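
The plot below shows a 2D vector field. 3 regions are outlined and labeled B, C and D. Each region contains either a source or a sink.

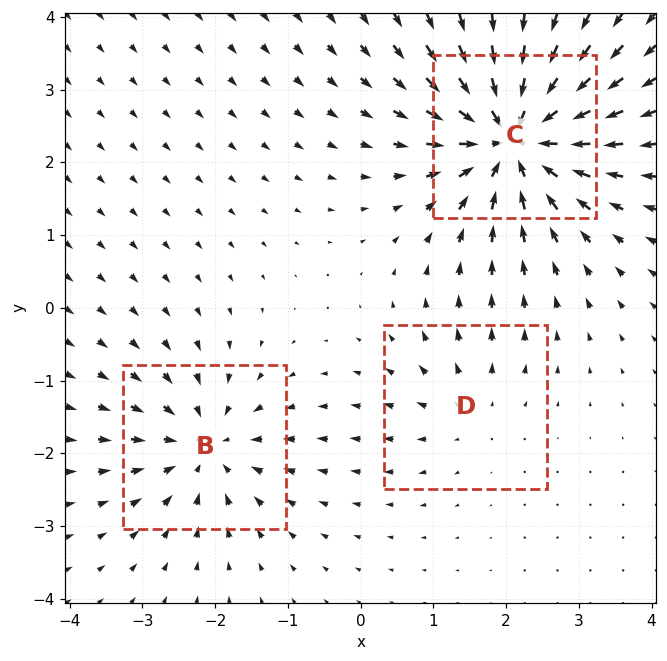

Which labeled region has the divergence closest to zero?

D

Divergence at each region's feature centre — B: about -4, C: about -7, D: about +2. Region D is closest to zero.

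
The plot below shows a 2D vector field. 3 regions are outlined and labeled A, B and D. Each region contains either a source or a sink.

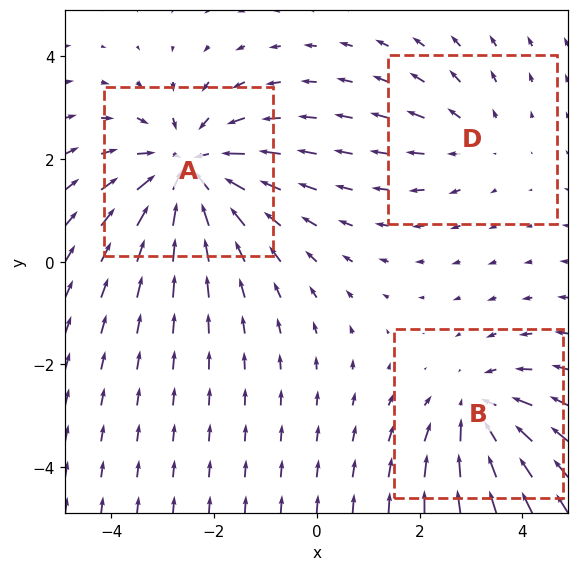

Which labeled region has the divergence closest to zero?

Divergence at each region's feature centre — A: about -4, B: about -3, D: about +2. Region D is closest to zero.

D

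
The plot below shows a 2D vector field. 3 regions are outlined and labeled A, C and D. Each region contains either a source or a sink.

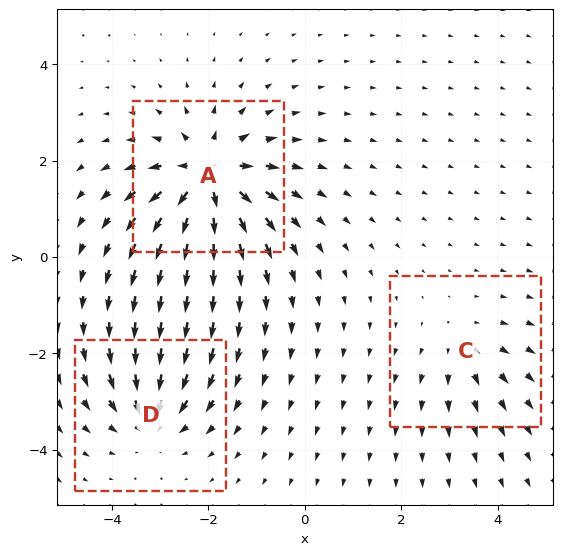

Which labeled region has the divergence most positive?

A

Divergence at each region's feature centre — A: about +6, C: about +2, D: about -4. Region A is most positive.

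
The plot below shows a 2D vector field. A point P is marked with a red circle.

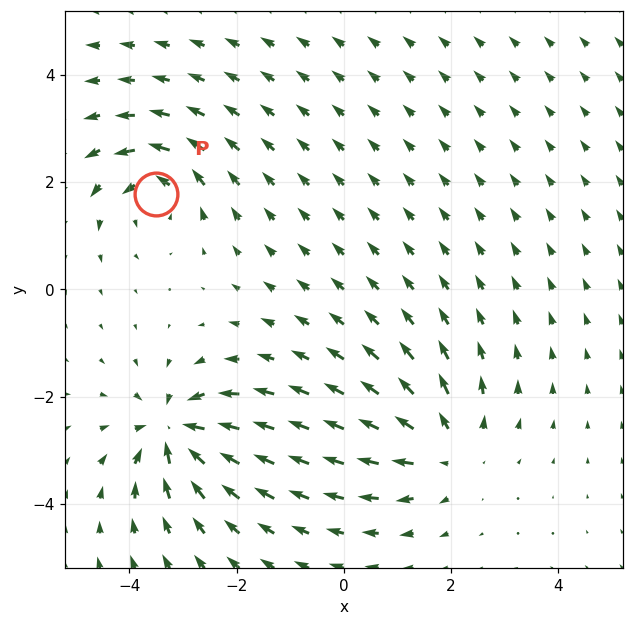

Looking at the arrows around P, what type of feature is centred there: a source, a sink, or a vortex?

vortex

At P (-3.5, 1.8) the arrows circulate counterclockwise. Divergence ≈0, curl about +5 — near-zero divergence with nonzero curl is a vortex.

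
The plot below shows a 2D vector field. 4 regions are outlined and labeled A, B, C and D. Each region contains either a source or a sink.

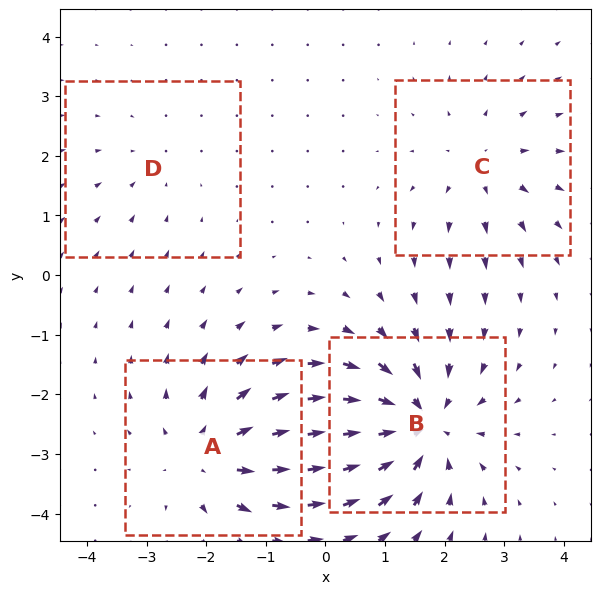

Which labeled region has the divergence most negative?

B

Divergence at each region's feature centre — A: about +5, B: about -7, C: about +3, D: about -2. Region B is most negative.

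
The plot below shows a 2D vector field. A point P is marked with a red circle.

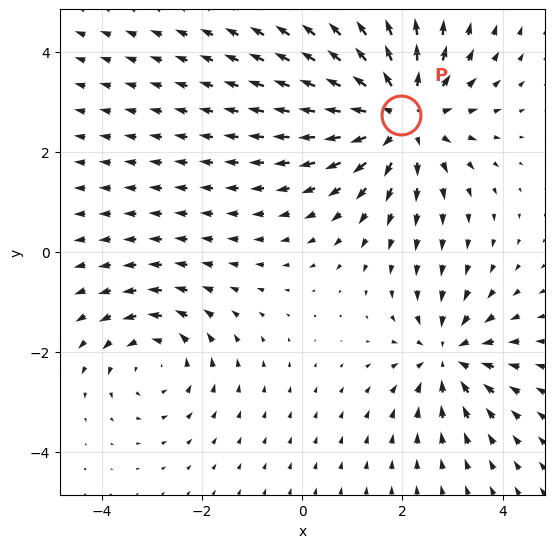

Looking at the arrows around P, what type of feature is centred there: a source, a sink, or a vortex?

source

At P (2.0, 2.7) the arrows spread outward. Divergence about +4, curl ≈0 — positive divergence with near-zero curl is a source.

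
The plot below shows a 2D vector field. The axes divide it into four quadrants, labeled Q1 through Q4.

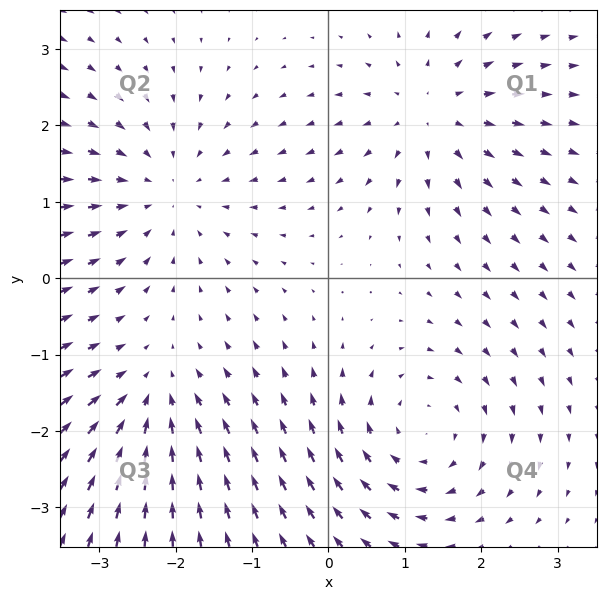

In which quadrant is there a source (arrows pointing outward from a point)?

Q1

The source sits at approximately (1.4, 2.2), which lies in quadrant Q1. The divergence there is about +4, positive as expected for a source.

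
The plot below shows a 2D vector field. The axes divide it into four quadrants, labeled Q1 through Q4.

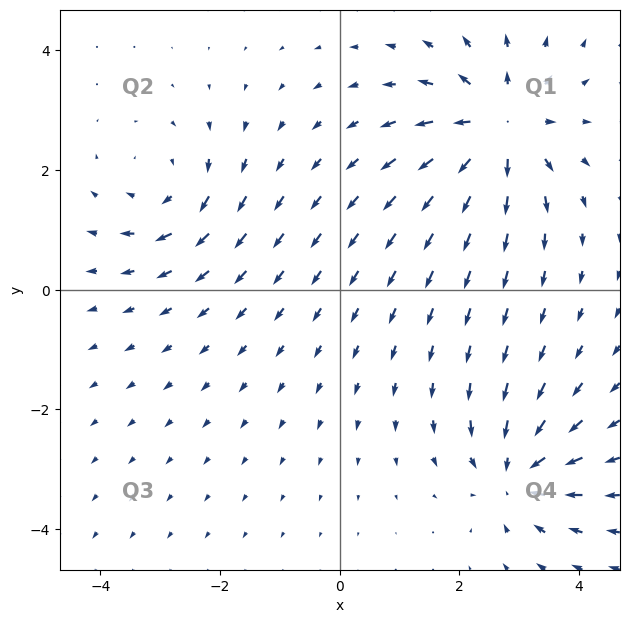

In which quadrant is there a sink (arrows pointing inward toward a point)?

The sink sits at approximately (3.0, -3.1), which lies in quadrant Q4. The divergence there is about -4, negative as expected for a sink.

Q4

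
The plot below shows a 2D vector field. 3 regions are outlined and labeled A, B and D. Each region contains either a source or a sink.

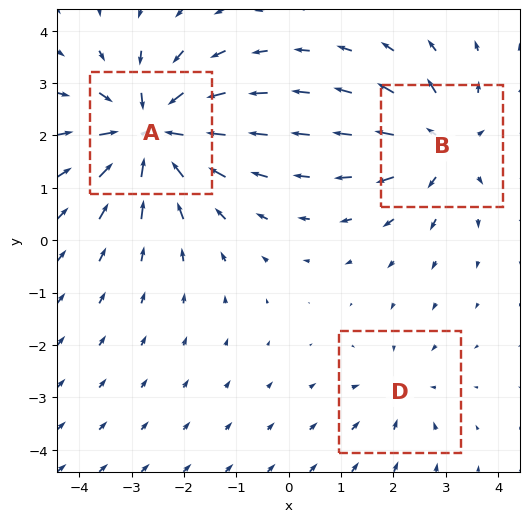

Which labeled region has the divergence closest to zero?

Divergence at each region's feature centre — A: about -6, B: about +4, D: about -2. Region D is closest to zero.

D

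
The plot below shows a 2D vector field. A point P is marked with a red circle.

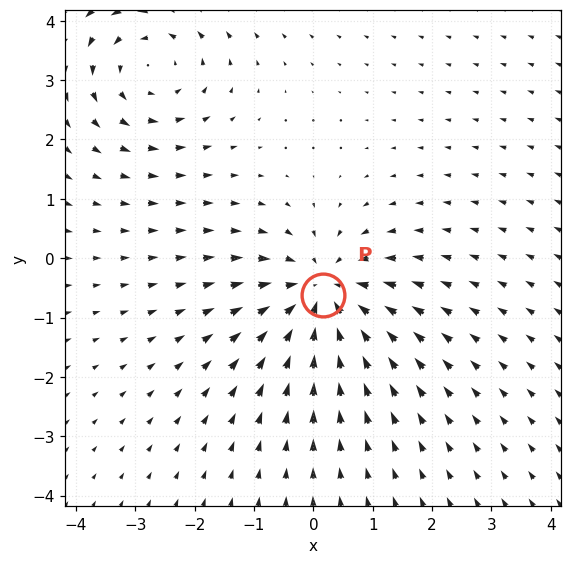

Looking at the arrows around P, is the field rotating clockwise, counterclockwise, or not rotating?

not rotating

Near P at (0.2, -0.6) the arrows show no circulation. The curl there is ≈0.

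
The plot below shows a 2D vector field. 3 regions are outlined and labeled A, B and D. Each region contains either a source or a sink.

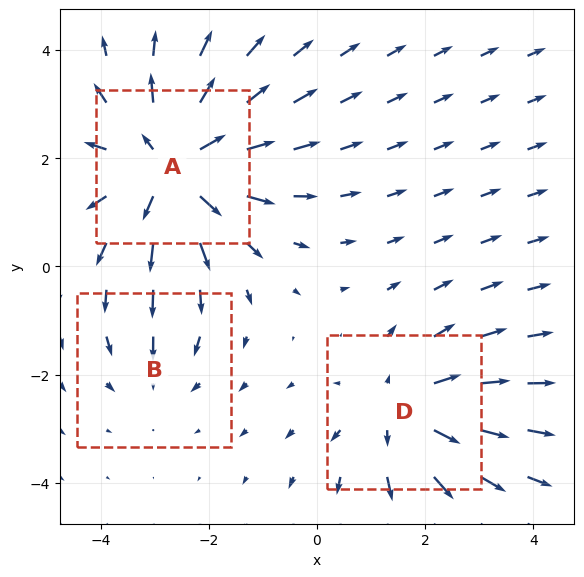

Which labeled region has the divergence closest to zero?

B

Divergence at each region's feature centre — A: about +4, B: about -2, D: about +3. Region B is closest to zero.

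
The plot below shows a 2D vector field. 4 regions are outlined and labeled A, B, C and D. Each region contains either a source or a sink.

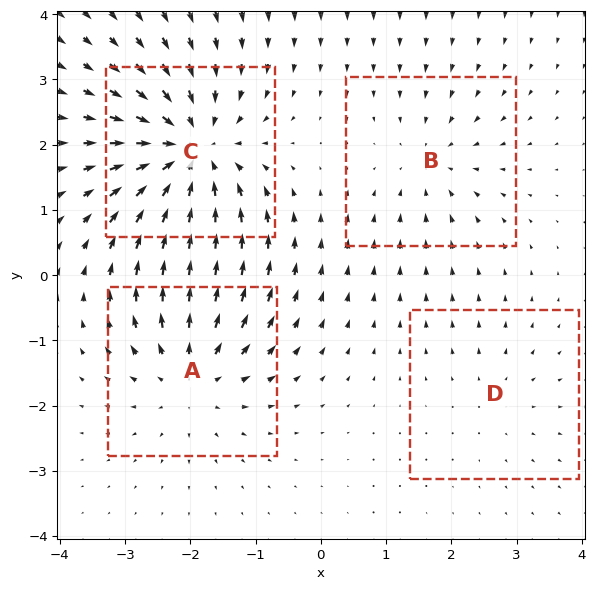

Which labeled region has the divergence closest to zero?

Divergence at each region's feature centre — A: about +5, B: about -3, C: about -7, D: about +2. Region D is closest to zero.

D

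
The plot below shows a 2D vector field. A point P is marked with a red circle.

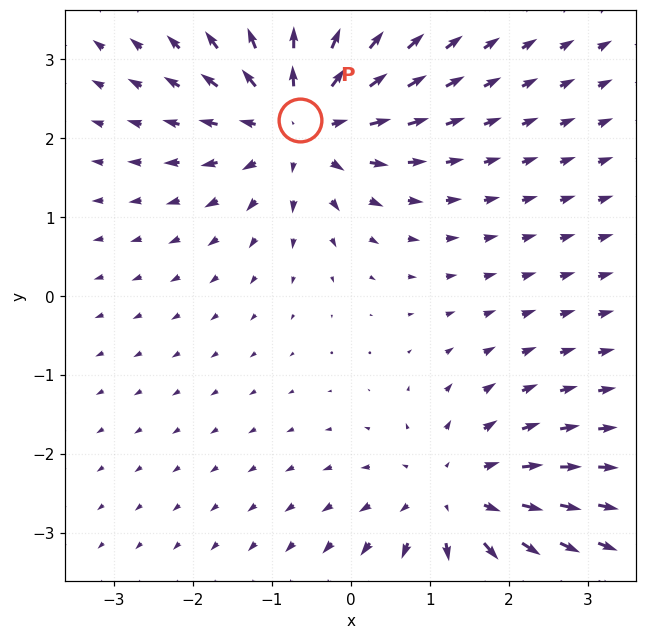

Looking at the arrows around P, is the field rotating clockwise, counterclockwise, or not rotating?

not rotating

Near P at (-0.6, 2.2) the arrows show no circulation. The curl there is ≈0.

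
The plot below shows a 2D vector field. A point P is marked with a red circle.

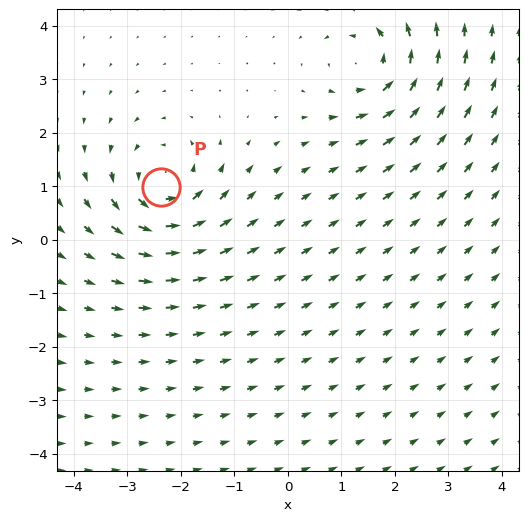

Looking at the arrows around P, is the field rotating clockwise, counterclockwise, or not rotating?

Near P at (-2.4, 1.0) the arrows circulate counterclockwise. The curl (z-component) there is about +7; positive curl means counterclockwise rotation.

counterclockwise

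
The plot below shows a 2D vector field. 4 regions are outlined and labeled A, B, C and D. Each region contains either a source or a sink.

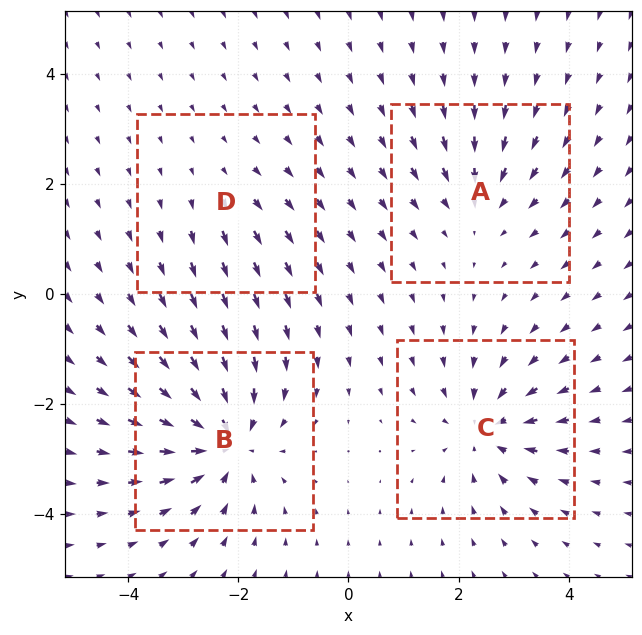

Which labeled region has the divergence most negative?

B

Divergence at each region's feature centre — A: about -4, B: about -7, C: about -5, D: about +2. Region B is most negative.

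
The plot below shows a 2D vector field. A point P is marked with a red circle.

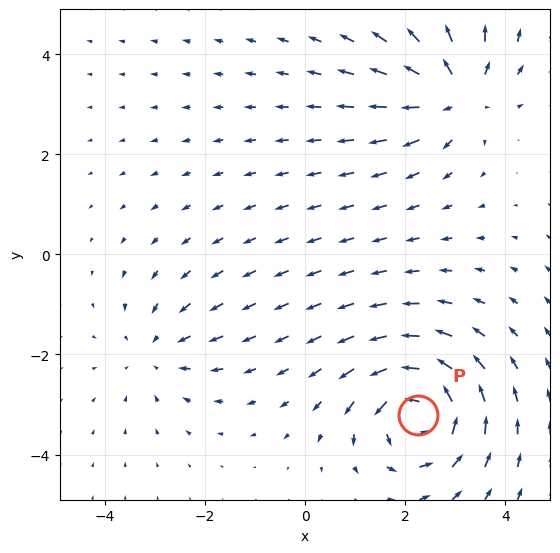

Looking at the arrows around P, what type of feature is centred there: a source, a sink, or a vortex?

At P (2.3, -3.2) the arrows circulate counterclockwise. Divergence ≈0, curl about +5 — near-zero divergence with nonzero curl is a vortex.

vortex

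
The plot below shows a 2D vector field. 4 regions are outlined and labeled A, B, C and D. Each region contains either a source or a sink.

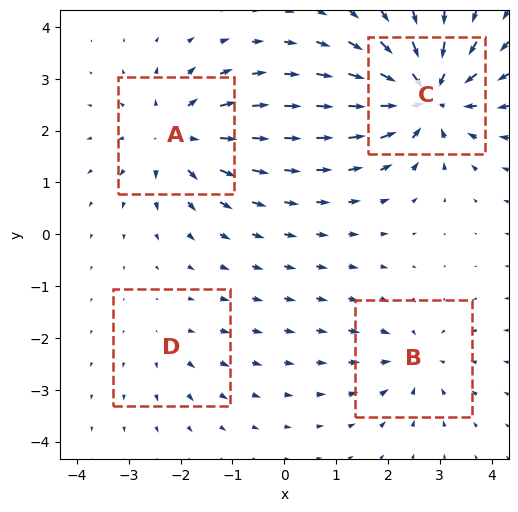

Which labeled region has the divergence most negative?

C

Divergence at each region's feature centre — A: about +5, B: about -4, C: about -8, D: about +2. Region C is most negative.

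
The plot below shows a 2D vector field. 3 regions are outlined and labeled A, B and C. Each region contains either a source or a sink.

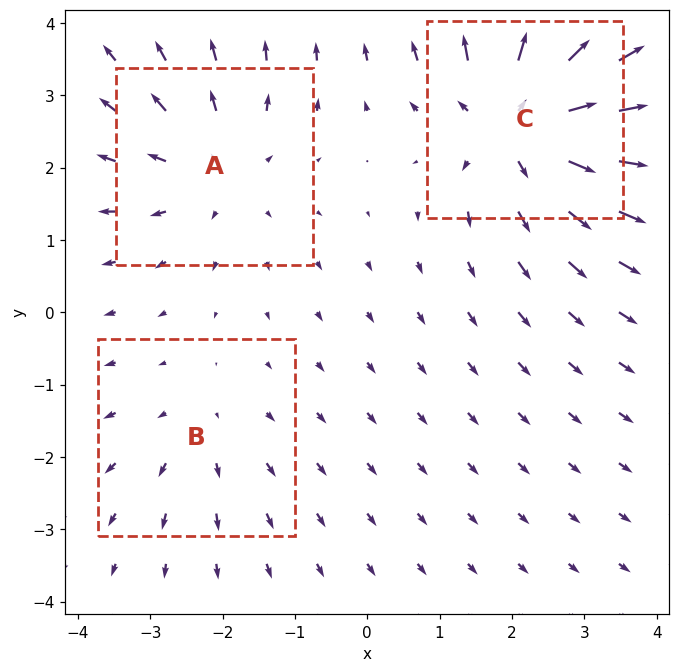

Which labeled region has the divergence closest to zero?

B

Divergence at each region's feature centre — A: about +3, B: about +2, C: about +5. Region B is closest to zero.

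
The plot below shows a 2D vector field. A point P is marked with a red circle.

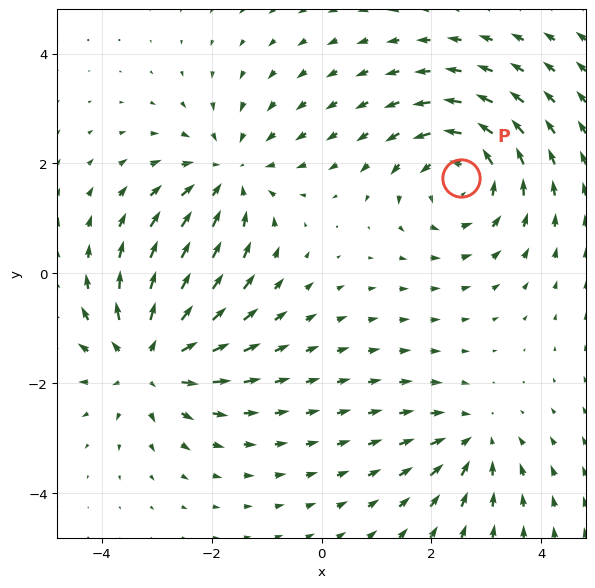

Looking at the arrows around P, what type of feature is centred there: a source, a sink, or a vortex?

vortex

At P (2.5, 1.7) the arrows circulate counterclockwise. Divergence ≈0, curl about +5 — near-zero divergence with nonzero curl is a vortex.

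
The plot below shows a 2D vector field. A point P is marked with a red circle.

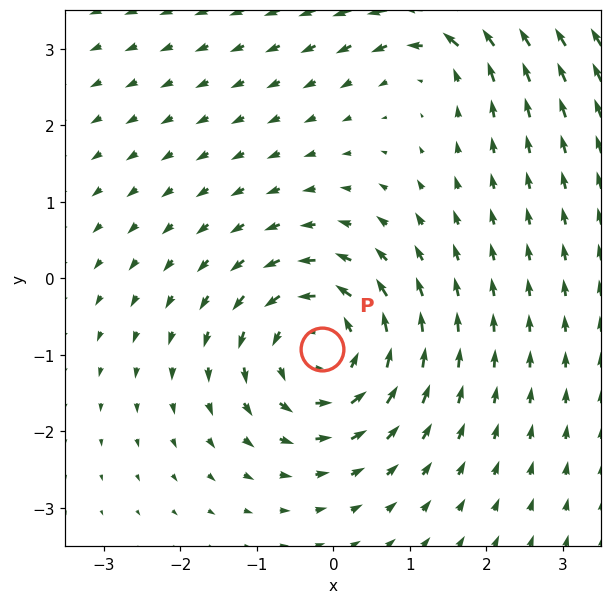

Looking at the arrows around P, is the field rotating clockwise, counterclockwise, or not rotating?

counterclockwise

Near P at (-0.1, -0.9) the arrows circulate counterclockwise. The curl (z-component) there is about +5; positive curl means counterclockwise rotation.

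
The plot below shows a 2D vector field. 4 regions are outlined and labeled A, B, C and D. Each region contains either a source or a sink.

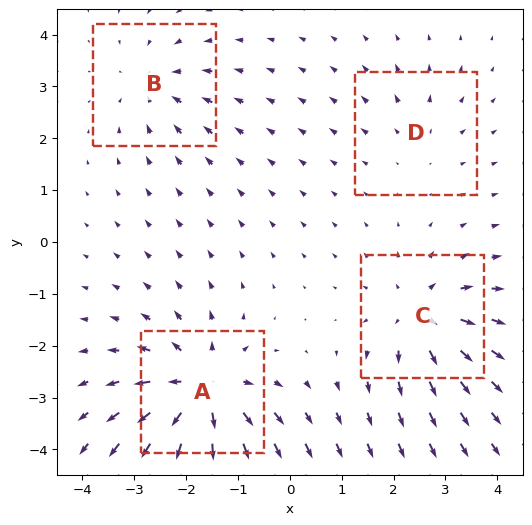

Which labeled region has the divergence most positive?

A

Divergence at each region's feature centre — A: about +7, B: about -4, C: about +5, D: about +2. Region A is most positive.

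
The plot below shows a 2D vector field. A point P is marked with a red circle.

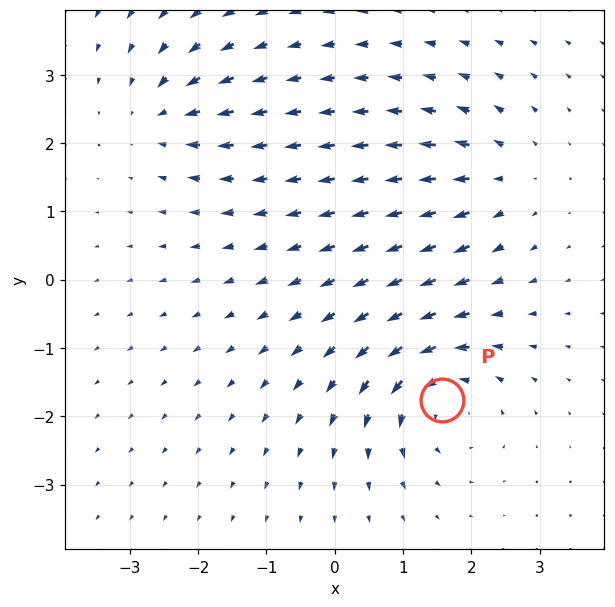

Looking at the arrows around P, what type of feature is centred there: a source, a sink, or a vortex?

At P (1.6, -1.8) the arrows circulate counterclockwise. Divergence ≈0, curl about +6 — near-zero divergence with nonzero curl is a vortex.

vortex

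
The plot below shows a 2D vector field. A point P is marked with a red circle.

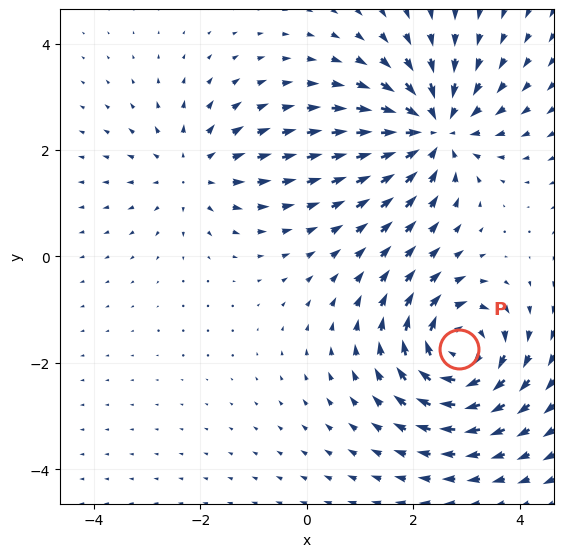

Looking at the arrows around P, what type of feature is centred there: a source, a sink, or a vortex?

At P (2.9, -1.7) the arrows circulate clockwise. Divergence ≈0, curl about -6 — near-zero divergence with nonzero curl is a vortex.

vortex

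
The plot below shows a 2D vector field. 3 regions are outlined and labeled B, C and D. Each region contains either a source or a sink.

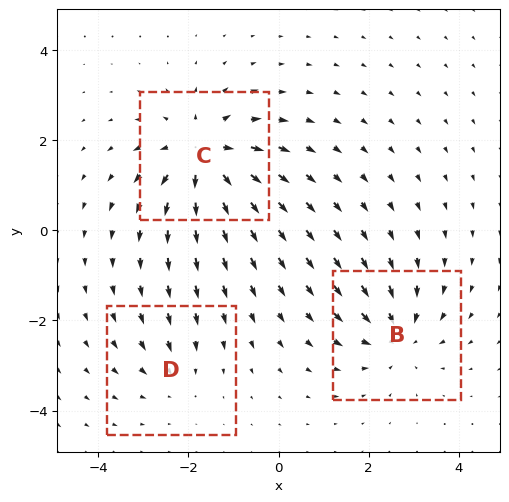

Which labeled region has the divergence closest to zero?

D

Divergence at each region's feature centre — B: about -4, C: about +5, D: about -2. Region D is closest to zero.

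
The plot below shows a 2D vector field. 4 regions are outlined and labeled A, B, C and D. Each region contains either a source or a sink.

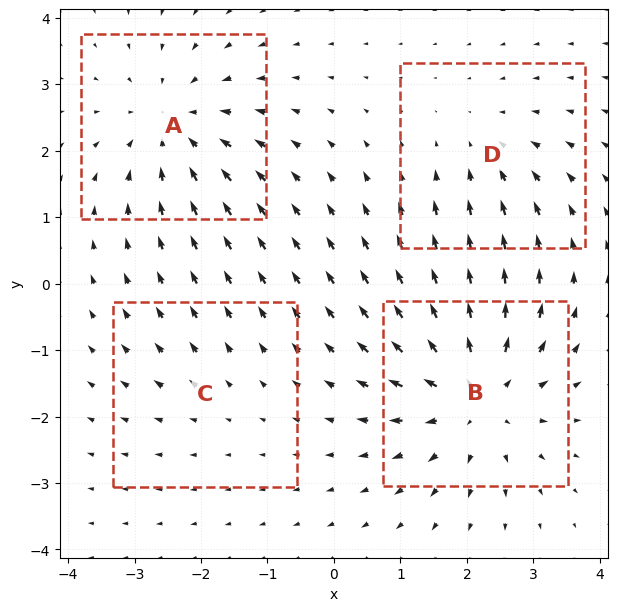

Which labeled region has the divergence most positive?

B

Divergence at each region's feature centre — A: about -4, B: about +6, C: about +2, D: about -3. Region B is most positive.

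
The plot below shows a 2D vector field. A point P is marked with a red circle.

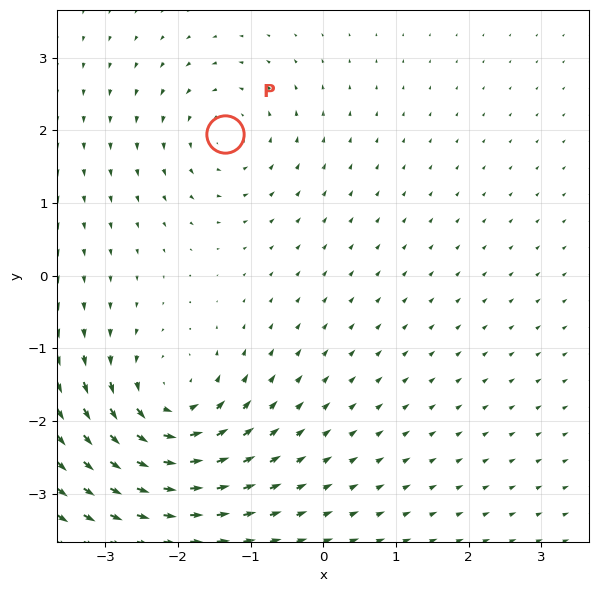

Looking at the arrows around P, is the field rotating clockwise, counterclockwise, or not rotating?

counterclockwise

Near P at (-1.4, 1.9) the arrows circulate counterclockwise. The curl (z-component) there is about +3; positive curl means counterclockwise rotation.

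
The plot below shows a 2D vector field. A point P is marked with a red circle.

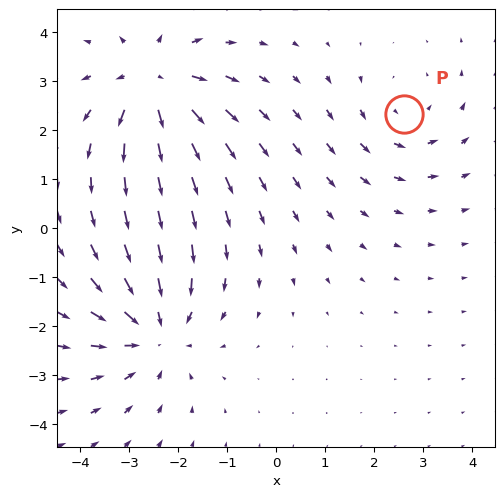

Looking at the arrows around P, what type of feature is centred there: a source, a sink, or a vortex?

At P (2.6, 2.3) the arrows circulate counterclockwise. Divergence ≈0, curl about +2 — near-zero divergence with nonzero curl is a vortex.

vortex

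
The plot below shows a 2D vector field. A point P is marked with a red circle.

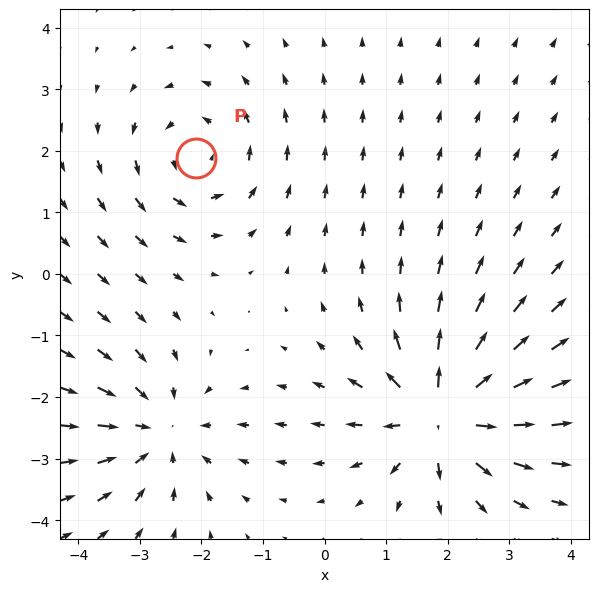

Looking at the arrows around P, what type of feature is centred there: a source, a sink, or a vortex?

vortex

At P (-2.1, 1.9) the arrows circulate counterclockwise. Divergence ≈0, curl about +3 — near-zero divergence with nonzero curl is a vortex.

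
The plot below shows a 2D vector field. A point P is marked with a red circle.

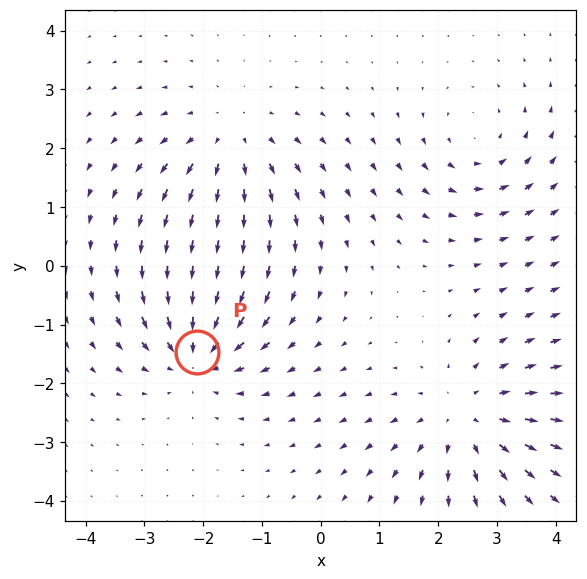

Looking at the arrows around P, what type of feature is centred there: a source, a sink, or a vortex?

At P (-2.1, -1.5) the arrows converge inward. Divergence about -5, curl ≈0 — negative divergence with near-zero curl is a sink.

sink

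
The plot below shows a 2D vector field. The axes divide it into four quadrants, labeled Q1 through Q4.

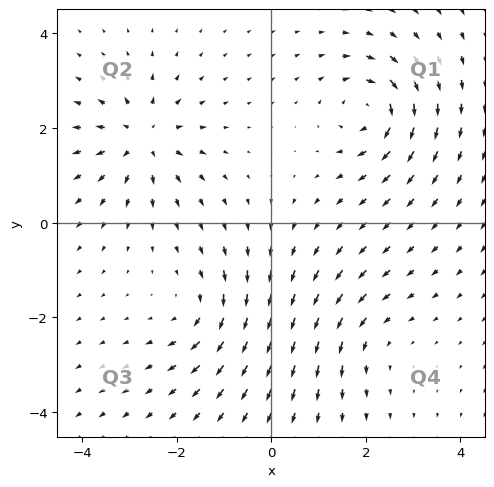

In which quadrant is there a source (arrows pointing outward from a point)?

The source sits at approximately (-2.7, 1.8), which lies in quadrant Q2. The divergence there is about +6, positive as expected for a source.

Q2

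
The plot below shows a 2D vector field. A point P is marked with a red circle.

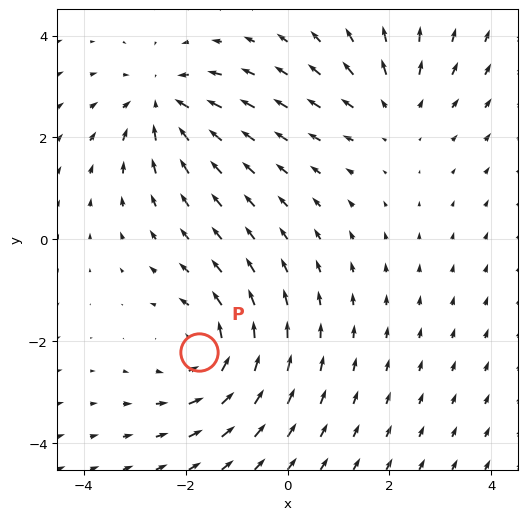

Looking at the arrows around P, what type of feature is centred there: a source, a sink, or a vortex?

At P (-1.7, -2.2) the arrows circulate counterclockwise. Divergence ≈0, curl about +4 — near-zero divergence with nonzero curl is a vortex.

vortex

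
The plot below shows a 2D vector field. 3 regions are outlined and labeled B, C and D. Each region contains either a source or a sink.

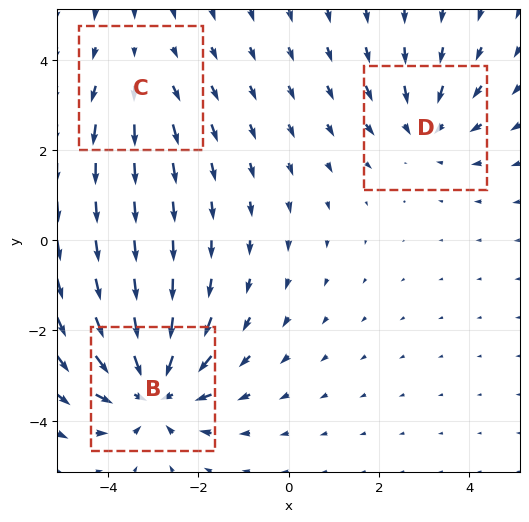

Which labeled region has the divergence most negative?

Divergence at each region's feature centre — B: about -5, C: about +2, D: about -3. Region B is most negative.

B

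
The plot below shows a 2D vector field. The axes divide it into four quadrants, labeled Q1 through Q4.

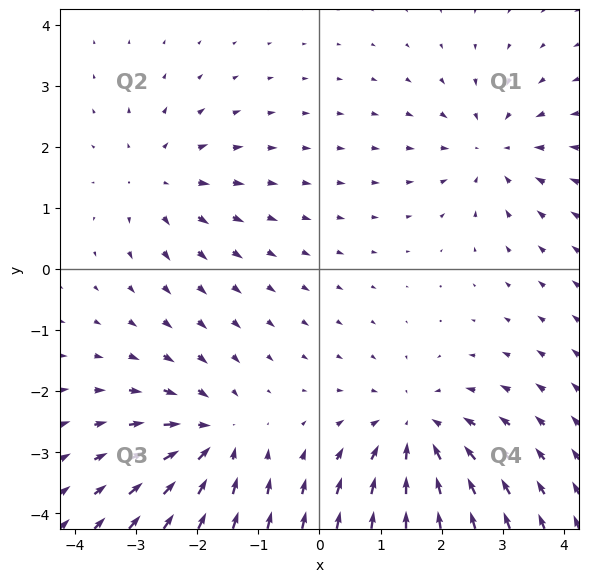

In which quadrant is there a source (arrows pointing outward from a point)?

Q2

The source sits at approximately (-2.6, 1.5), which lies in quadrant Q2. The divergence there is about +3, positive as expected for a source.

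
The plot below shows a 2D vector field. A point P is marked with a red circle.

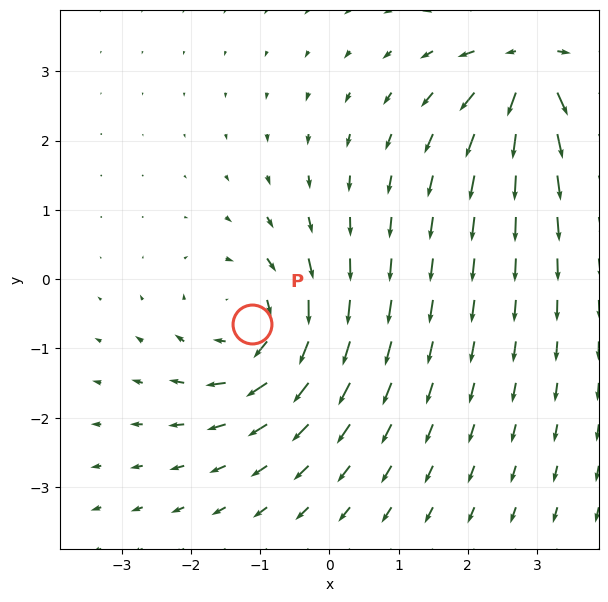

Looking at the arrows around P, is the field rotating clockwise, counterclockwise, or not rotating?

Near P at (-1.1, -0.6) the arrows circulate clockwise. The curl (z-component) there is about -5; negative curl means clockwise rotation.

clockwise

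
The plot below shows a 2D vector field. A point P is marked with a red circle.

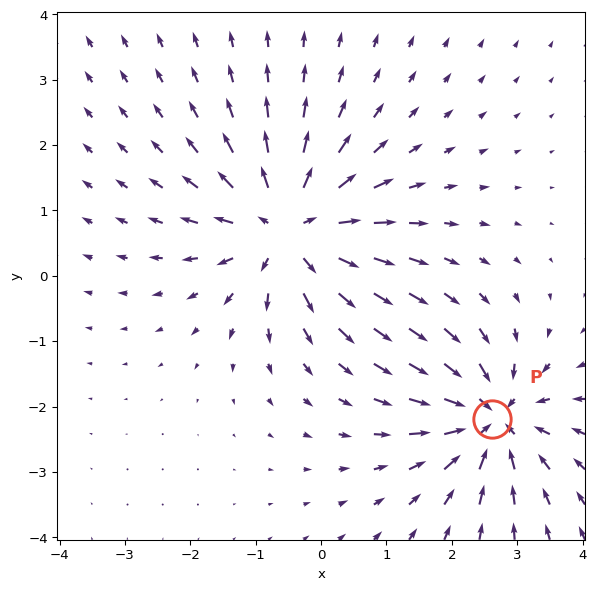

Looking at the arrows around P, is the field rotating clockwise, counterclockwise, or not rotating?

Near P at (2.6, -2.2) the arrows show no circulation. The curl there is ≈0.

not rotating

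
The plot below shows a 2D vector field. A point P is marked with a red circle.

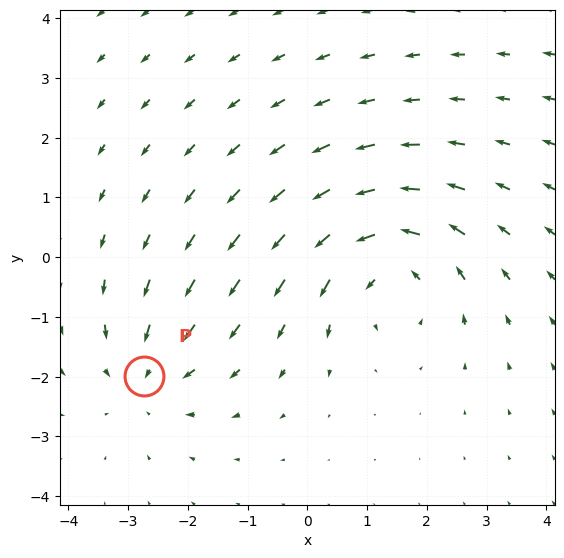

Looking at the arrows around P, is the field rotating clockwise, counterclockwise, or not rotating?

not rotating

Near P at (-2.7, -2.0) the arrows show no circulation. The curl there is ≈0.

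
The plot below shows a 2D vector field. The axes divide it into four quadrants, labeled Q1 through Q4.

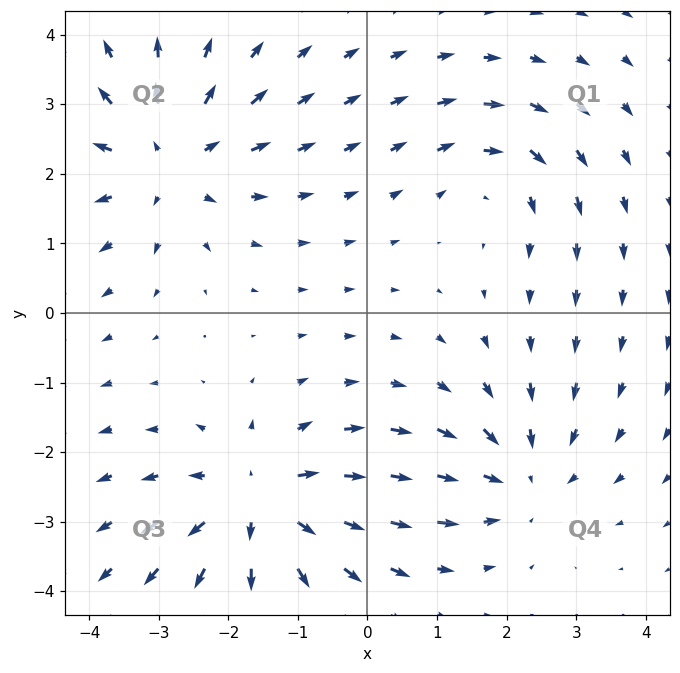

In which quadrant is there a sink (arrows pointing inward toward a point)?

The sink sits at approximately (2.2, -2.4), which lies in quadrant Q4. The divergence there is about -3, negative as expected for a sink.

Q4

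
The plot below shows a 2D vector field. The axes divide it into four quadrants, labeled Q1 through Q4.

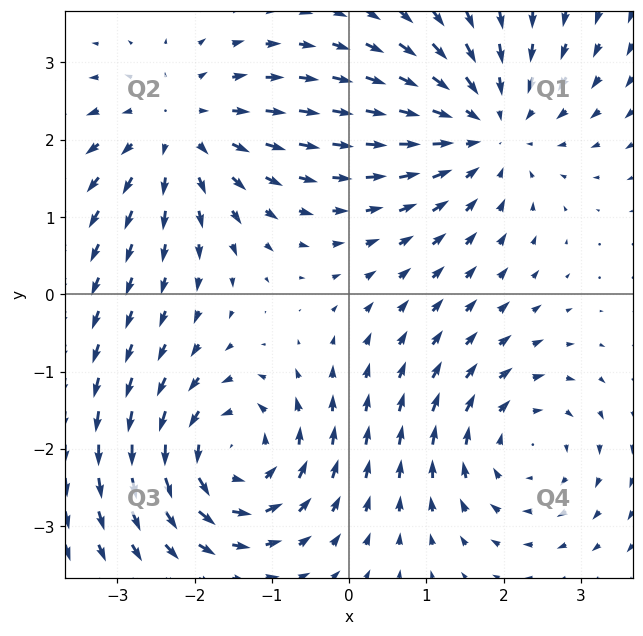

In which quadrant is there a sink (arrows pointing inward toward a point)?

The sink sits at approximately (1.8, 2.2), which lies in quadrant Q1. The divergence there is about -4, negative as expected for a sink.

Q1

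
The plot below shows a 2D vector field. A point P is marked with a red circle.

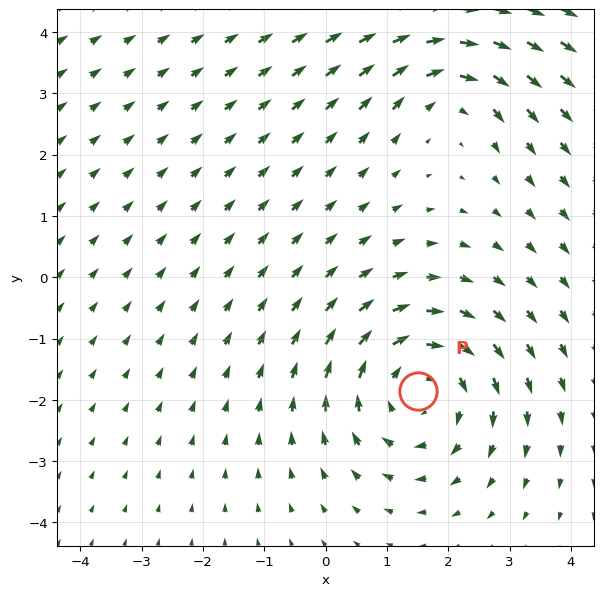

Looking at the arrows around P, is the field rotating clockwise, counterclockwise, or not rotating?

clockwise

Near P at (1.5, -1.9) the arrows circulate clockwise. The curl (z-component) there is about -4; negative curl means clockwise rotation.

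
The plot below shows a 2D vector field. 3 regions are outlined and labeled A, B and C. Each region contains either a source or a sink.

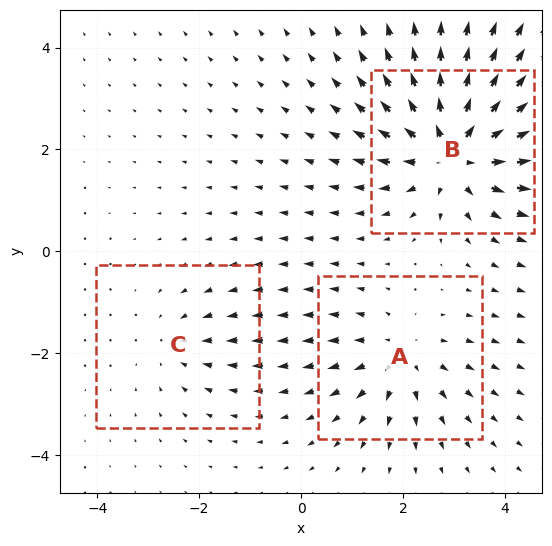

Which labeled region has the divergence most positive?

Divergence at each region's feature centre — A: about +3, B: about +5, C: about -2. Region B is most positive.

B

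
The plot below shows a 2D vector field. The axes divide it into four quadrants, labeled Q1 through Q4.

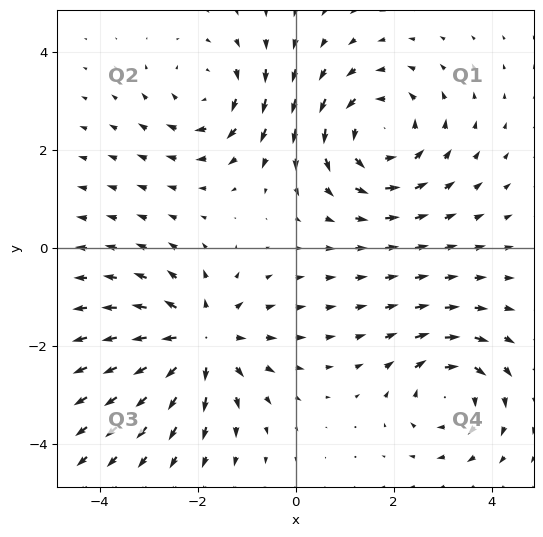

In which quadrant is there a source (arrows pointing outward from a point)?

Q3

The source sits at approximately (-1.9, -1.9), which lies in quadrant Q3. The divergence there is about +4, positive as expected for a source.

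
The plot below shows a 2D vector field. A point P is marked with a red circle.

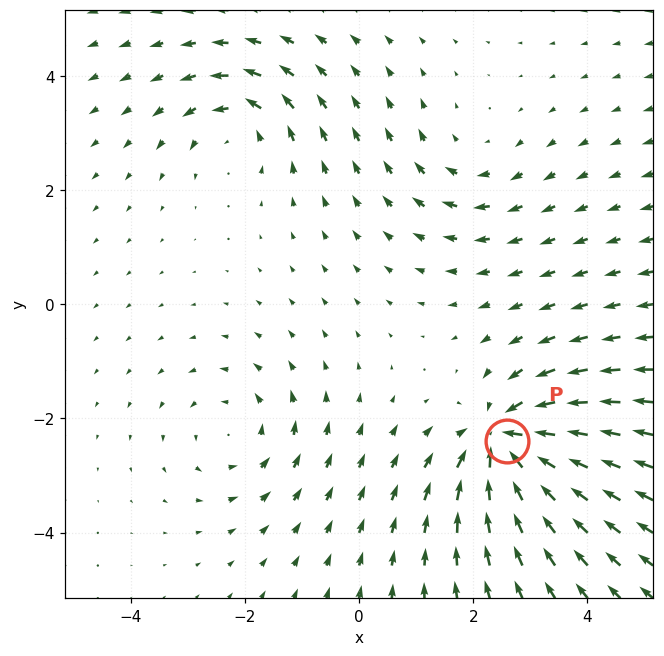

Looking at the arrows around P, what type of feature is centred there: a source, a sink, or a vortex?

sink

At P (2.6, -2.4) the arrows converge inward. Divergence about -6, curl ≈0 — negative divergence with near-zero curl is a sink.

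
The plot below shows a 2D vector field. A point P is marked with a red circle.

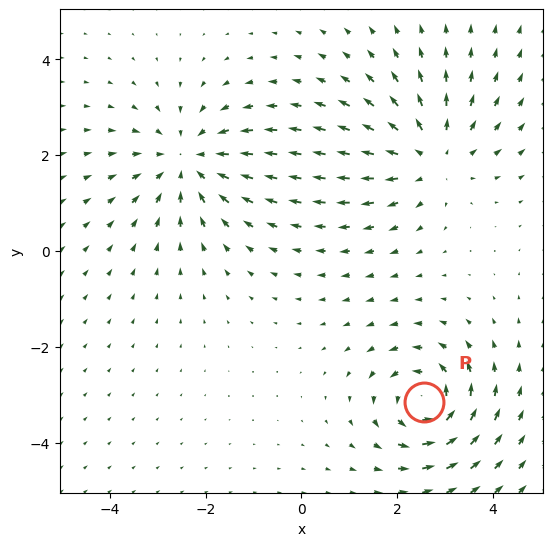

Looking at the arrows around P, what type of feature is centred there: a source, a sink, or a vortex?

At P (2.6, -3.1) the arrows circulate counterclockwise. Divergence ≈0, curl about +6 — near-zero divergence with nonzero curl is a vortex.

vortex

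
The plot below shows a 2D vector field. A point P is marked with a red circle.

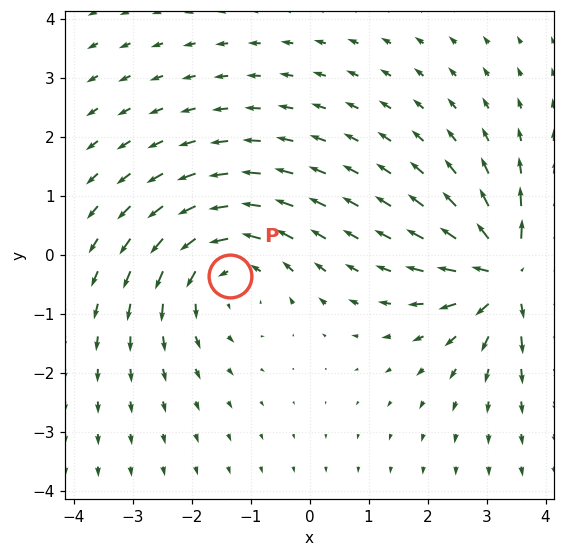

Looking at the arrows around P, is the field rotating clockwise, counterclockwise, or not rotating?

Near P at (-1.3, -0.4) the arrows circulate counterclockwise. The curl (z-component) there is about +3; positive curl means counterclockwise rotation.

counterclockwise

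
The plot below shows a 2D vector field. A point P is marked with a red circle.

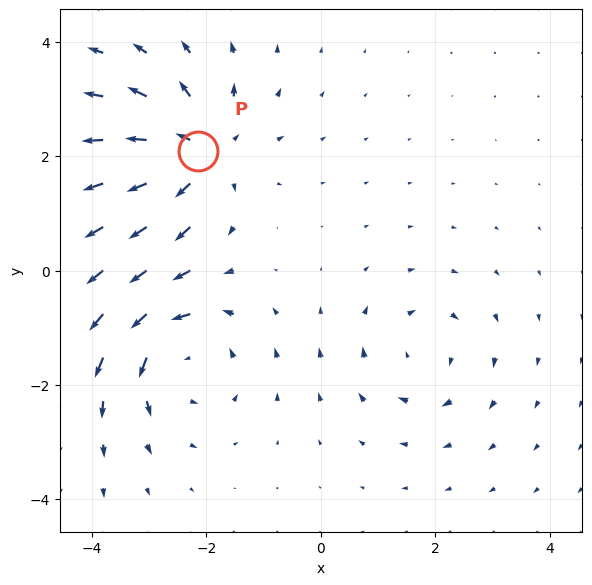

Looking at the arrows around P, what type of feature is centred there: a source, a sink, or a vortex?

source

At P (-2.1, 2.1) the arrows spread outward. Divergence about +6, curl ≈0 — positive divergence with near-zero curl is a source.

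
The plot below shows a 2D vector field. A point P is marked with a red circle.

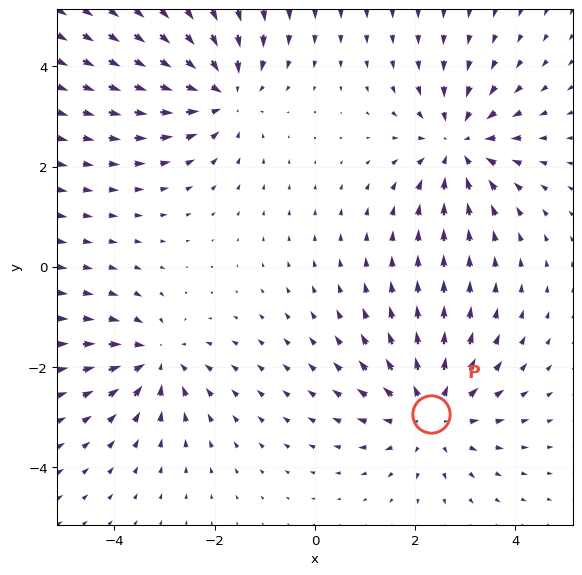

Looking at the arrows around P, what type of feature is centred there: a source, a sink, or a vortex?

At P (2.3, -2.9) the arrows spread outward. Divergence about +4, curl ≈0 — positive divergence with near-zero curl is a source.

source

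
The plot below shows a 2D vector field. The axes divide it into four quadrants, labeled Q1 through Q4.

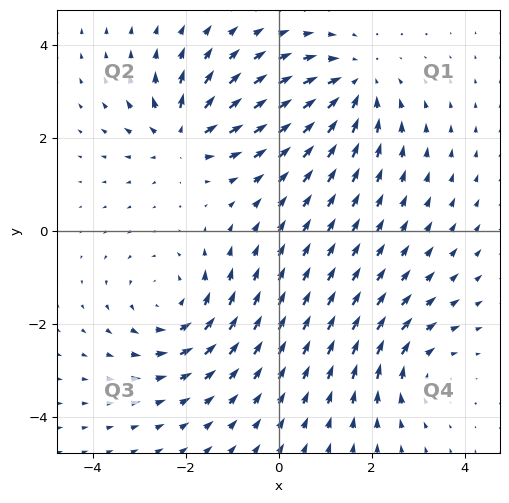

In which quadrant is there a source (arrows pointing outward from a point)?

Q2

The source sits at approximately (-2.1, 2.1), which lies in quadrant Q2. The divergence there is about +5, positive as expected for a source.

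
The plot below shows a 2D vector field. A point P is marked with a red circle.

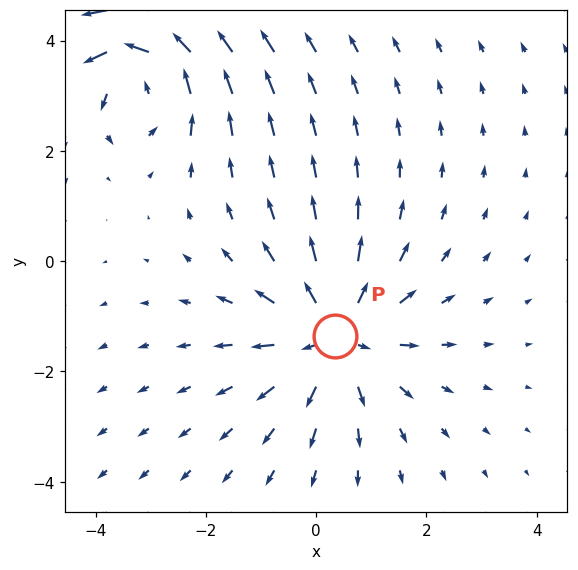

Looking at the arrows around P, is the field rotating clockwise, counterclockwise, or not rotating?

Near P at (0.3, -1.3) the arrows show no circulation. The curl there is ≈0.

not rotating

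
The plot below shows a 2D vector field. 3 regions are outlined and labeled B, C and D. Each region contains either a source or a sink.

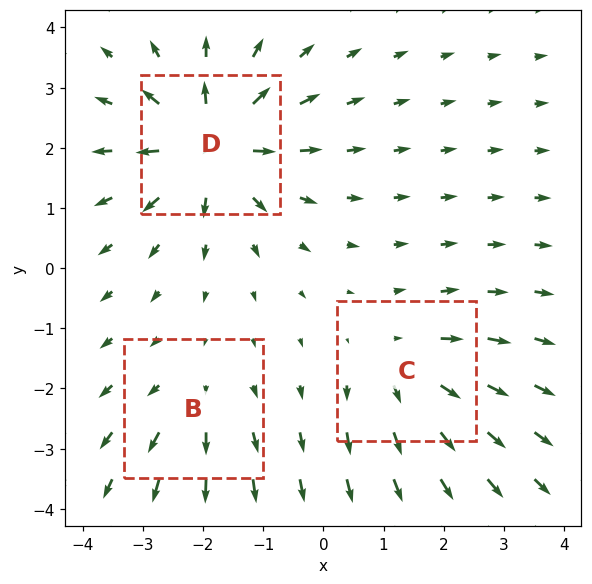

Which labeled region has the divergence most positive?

Divergence at each region's feature centre — B: about +2, C: about +3, D: about +6. Region D is most positive.

D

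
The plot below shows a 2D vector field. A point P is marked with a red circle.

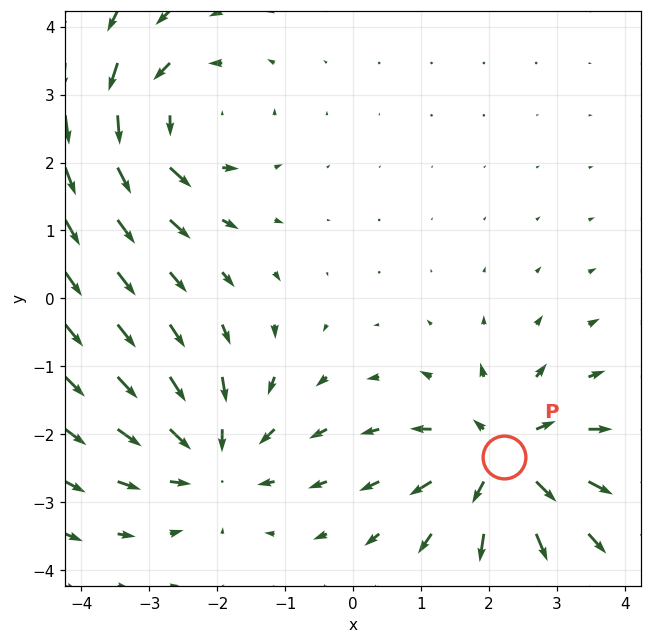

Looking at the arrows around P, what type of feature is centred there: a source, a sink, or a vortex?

source

At P (2.2, -2.3) the arrows spread outward. Divergence about +5, curl ≈0 — positive divergence with near-zero curl is a source.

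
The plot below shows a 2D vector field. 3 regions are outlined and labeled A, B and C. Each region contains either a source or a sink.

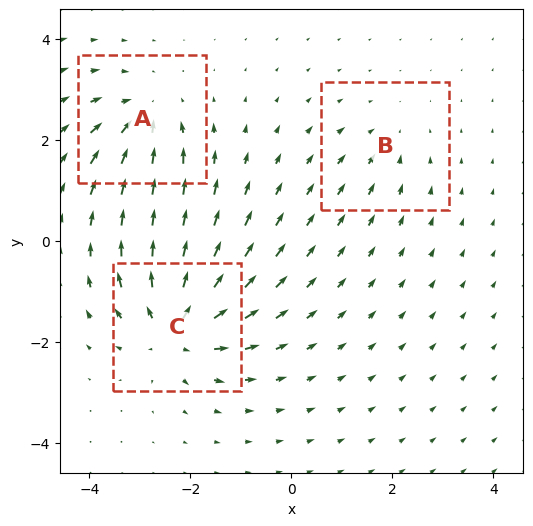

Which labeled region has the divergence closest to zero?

B

Divergence at each region's feature centre — A: about -4, B: about -2, C: about +6. Region B is closest to zero.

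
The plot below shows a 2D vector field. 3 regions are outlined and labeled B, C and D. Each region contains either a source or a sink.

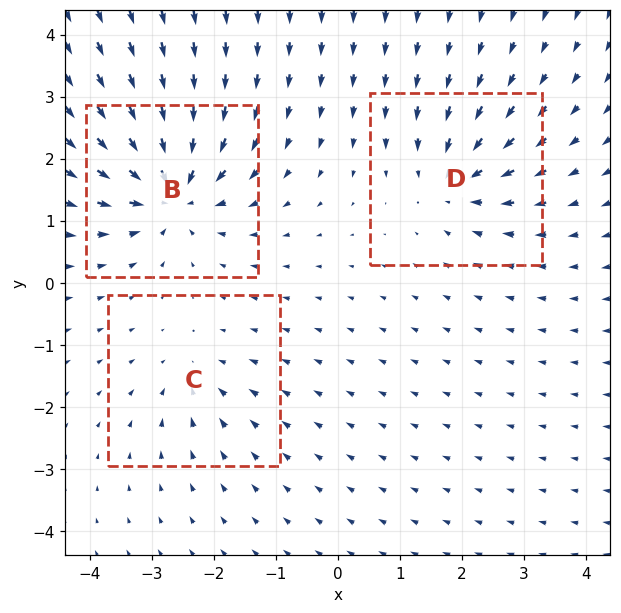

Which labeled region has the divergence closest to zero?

Divergence at each region's feature centre — B: about -6, C: about -3, D: about -4. Region C is closest to zero.

C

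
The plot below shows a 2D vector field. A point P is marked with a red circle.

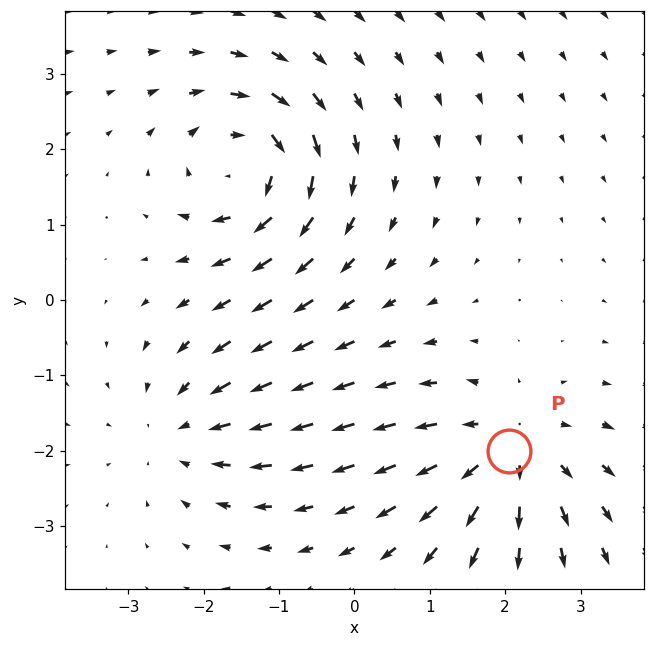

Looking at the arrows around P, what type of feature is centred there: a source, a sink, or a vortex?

At P (2.1, -2.0) the arrows spread outward. Divergence about +5, curl ≈0 — positive divergence with near-zero curl is a source.

source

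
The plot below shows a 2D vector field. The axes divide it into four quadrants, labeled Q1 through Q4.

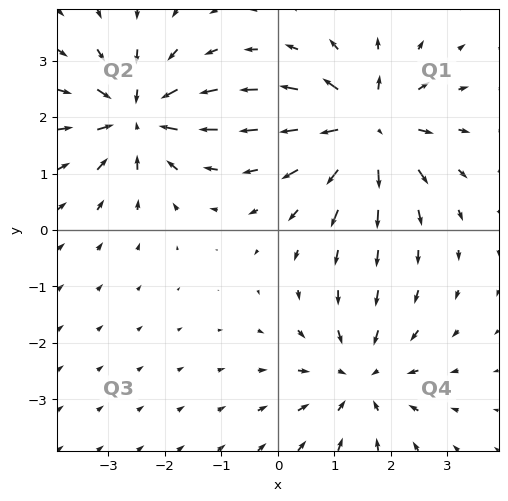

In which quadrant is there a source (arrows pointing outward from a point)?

Q1

The source sits at approximately (1.6, 1.8), which lies in quadrant Q1. The divergence there is about +6, positive as expected for a source.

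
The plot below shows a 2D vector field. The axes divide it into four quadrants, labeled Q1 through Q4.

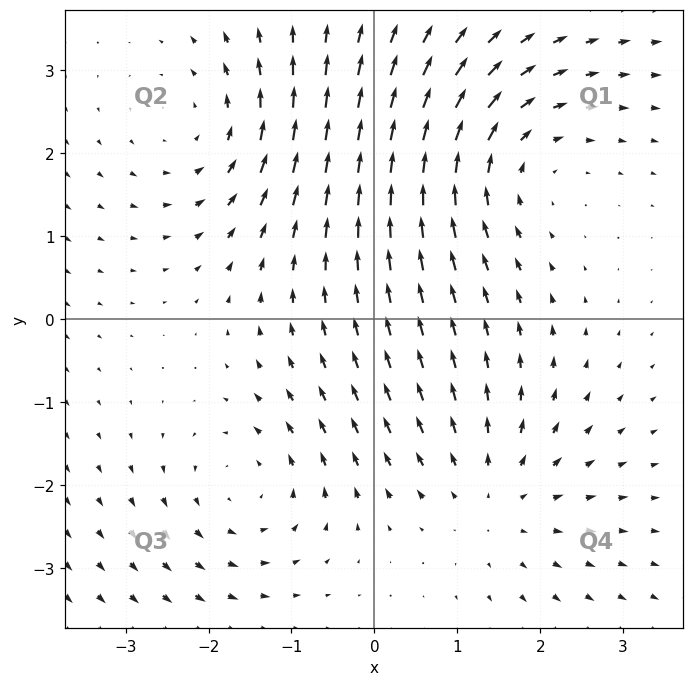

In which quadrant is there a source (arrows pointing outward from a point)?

The source sits at approximately (1.5, -2.1), which lies in quadrant Q4. The divergence there is about +3, positive as expected for a source.

Q4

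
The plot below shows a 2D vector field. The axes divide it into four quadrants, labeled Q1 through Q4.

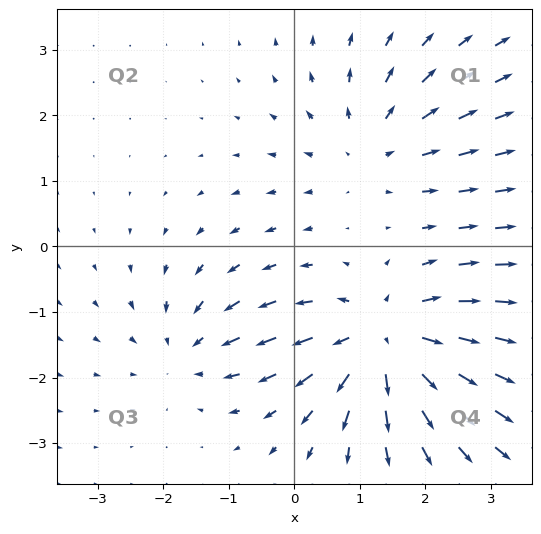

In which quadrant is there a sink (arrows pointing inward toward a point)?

The sink sits at approximately (-1.6, -1.6), which lies in quadrant Q3. The divergence there is about -3, negative as expected for a sink.

Q3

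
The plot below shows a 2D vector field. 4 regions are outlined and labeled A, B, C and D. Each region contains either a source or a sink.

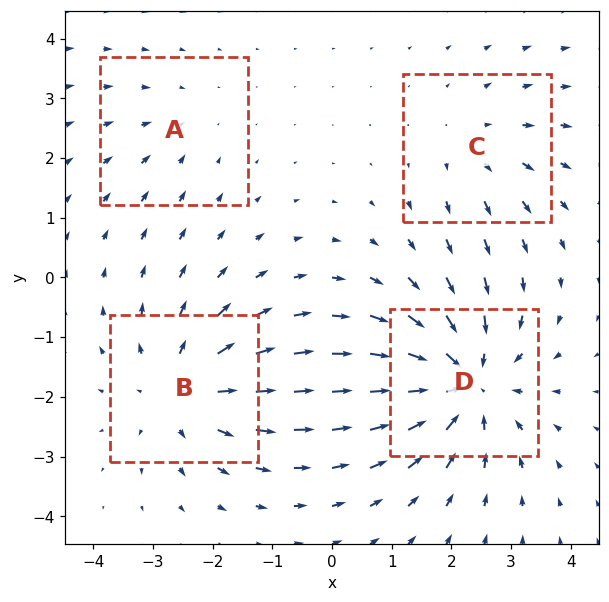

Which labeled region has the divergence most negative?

D

Divergence at each region's feature centre — A: about -2, B: about +4, C: about +3, D: about -6. Region D is most negative.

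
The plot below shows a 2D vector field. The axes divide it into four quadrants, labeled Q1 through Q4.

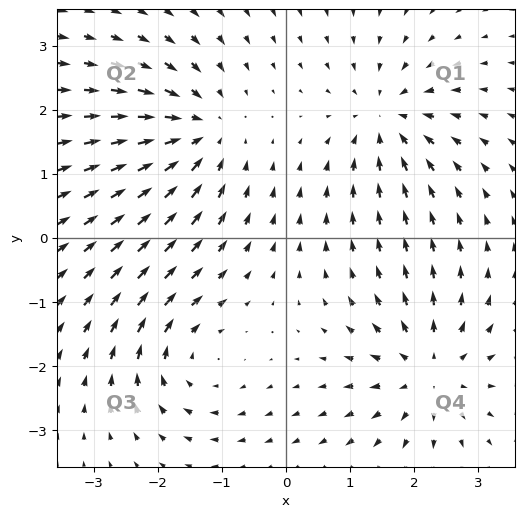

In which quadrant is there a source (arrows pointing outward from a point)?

The source sits at approximately (2.2, -2.1), which lies in quadrant Q4. The divergence there is about +5, positive as expected for a source.

Q4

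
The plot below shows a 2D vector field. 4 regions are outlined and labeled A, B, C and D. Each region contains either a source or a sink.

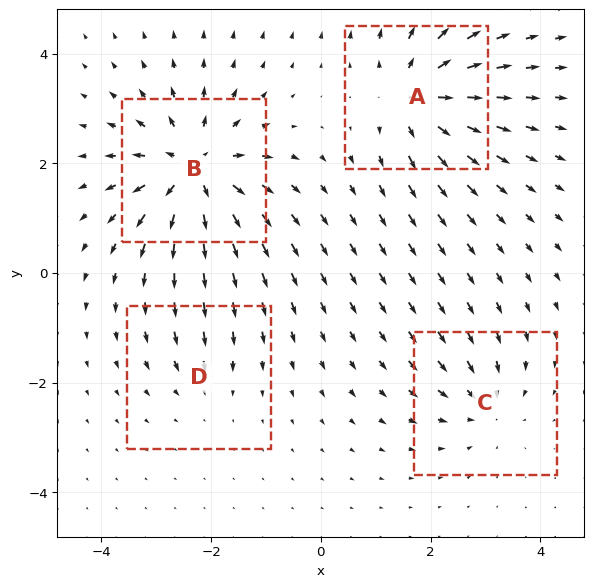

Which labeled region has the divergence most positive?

Divergence at each region's feature centre — A: about +6, B: about +8, C: about -4, D: about -3. Region B is most positive.

B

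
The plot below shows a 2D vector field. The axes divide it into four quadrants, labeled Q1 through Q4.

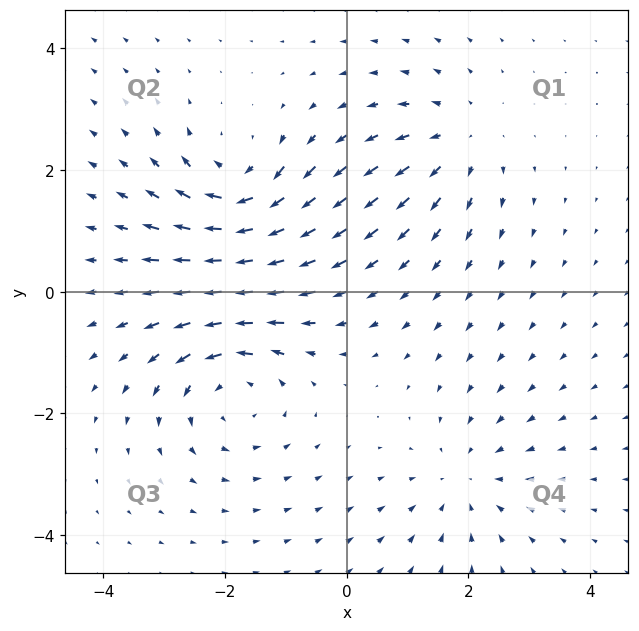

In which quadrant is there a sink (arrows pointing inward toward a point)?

The sink sits at approximately (1.9, -3.1), which lies in quadrant Q4. The divergence there is about -3, negative as expected for a sink.

Q4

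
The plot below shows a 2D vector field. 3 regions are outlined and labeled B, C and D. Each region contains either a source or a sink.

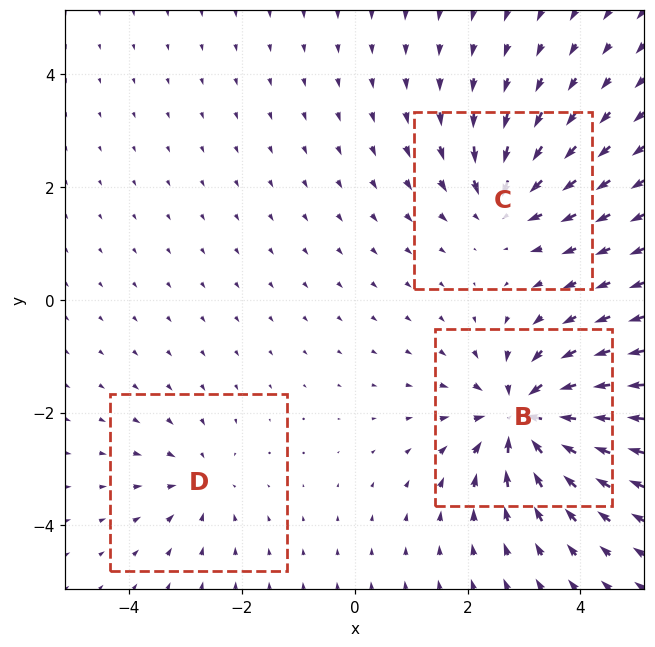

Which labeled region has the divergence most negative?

Divergence at each region's feature centre — B: about -6, C: about -4, D: about -3. Region B is most negative.

B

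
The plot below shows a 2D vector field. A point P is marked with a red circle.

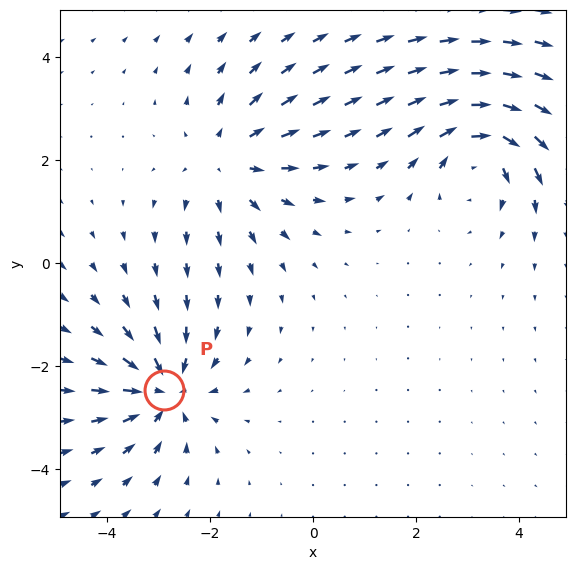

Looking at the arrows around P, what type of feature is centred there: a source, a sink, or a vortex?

At P (-2.9, -2.5) the arrows converge inward. Divergence about -4, curl ≈0 — negative divergence with near-zero curl is a sink.

sink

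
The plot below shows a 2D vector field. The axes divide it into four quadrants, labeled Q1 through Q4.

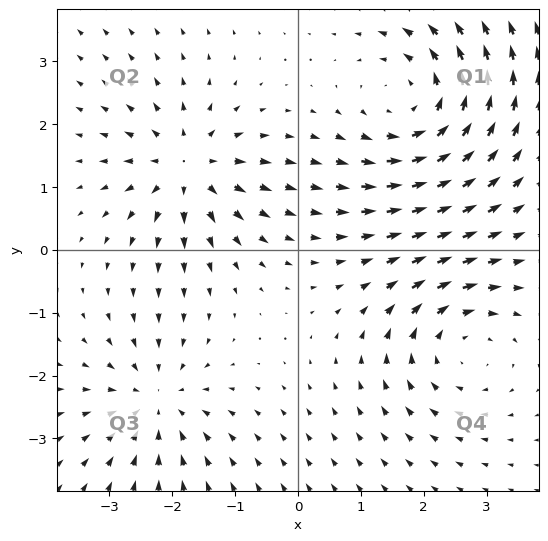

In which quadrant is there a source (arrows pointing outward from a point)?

Q2

The source sits at approximately (-1.8, 1.3), which lies in quadrant Q2. The divergence there is about +4, positive as expected for a source.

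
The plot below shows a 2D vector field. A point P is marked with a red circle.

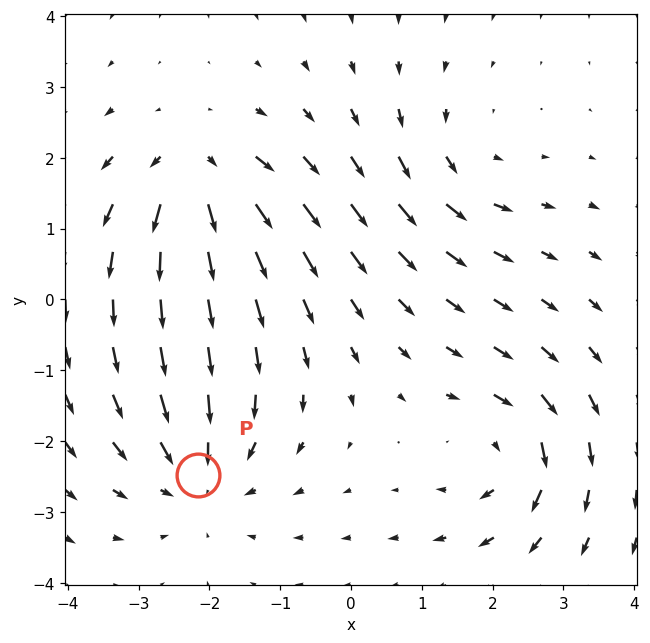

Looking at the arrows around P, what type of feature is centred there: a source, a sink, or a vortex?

At P (-2.2, -2.5) the arrows converge inward. Divergence about -3, curl ≈0 — negative divergence with near-zero curl is a sink.

sink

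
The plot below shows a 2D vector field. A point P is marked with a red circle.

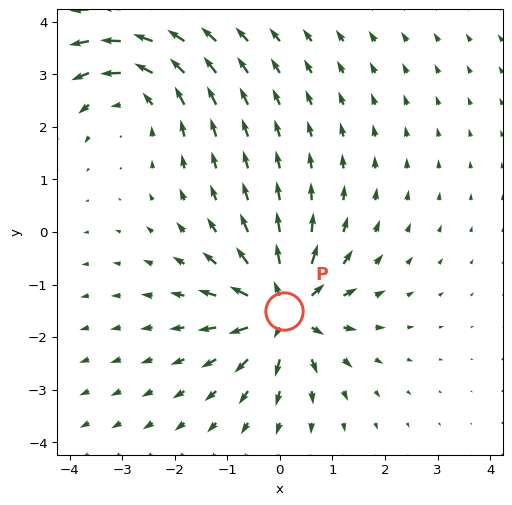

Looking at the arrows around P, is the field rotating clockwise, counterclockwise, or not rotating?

not rotating

Near P at (0.1, -1.5) the arrows show no circulation. The curl there is ≈0.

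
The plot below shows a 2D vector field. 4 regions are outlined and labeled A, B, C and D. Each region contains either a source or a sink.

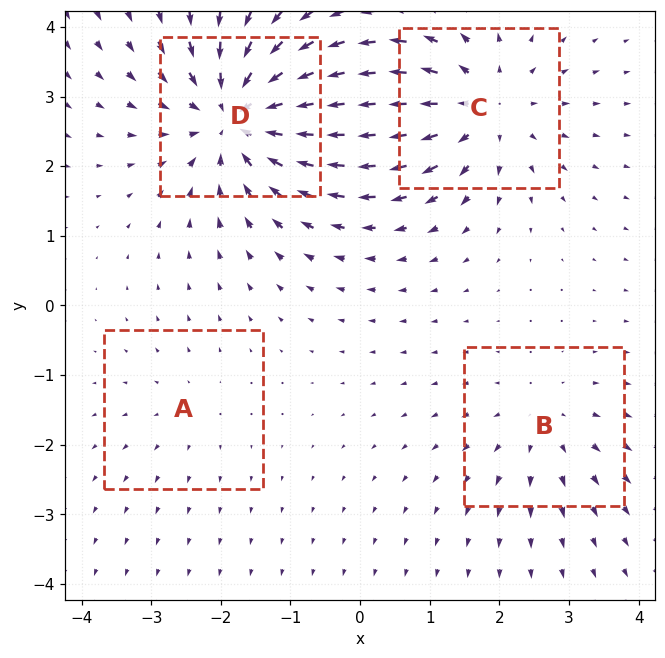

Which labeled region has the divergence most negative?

D

Divergence at each region's feature centre — A: about +2, B: about +3, C: about +5, D: about -7. Region D is most negative.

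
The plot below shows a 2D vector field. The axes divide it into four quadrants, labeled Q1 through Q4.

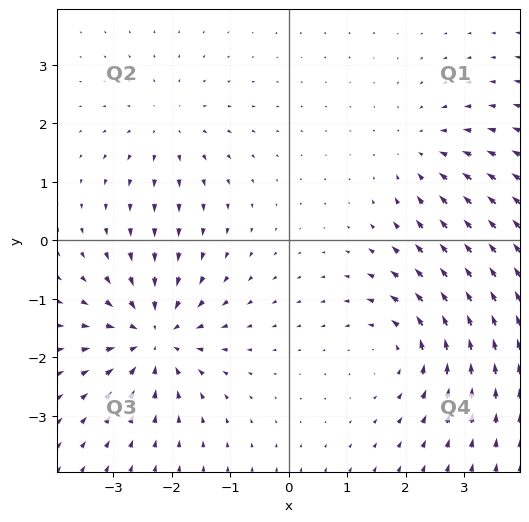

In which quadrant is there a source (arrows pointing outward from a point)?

Q2

The source sits at approximately (-2.1, 1.9), which lies in quadrant Q2. The divergence there is about +3, positive as expected for a source.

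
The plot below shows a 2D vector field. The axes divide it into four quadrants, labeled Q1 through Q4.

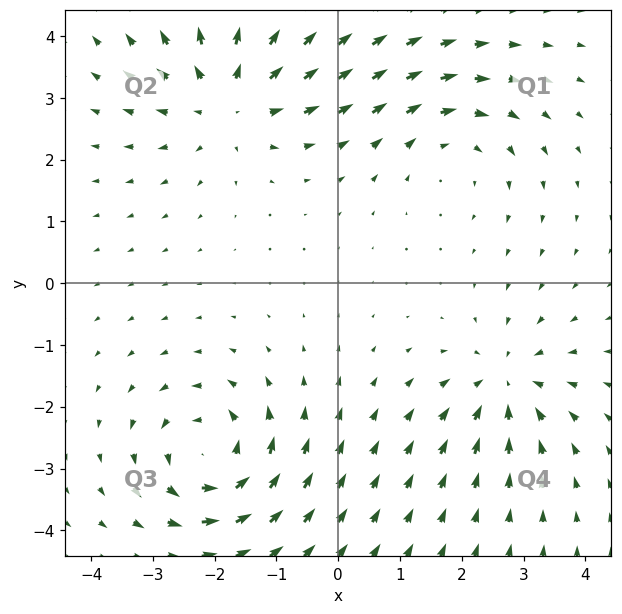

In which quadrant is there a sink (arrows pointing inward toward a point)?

Q4

The sink sits at approximately (2.7, -1.6), which lies in quadrant Q4. The divergence there is about -4, negative as expected for a sink.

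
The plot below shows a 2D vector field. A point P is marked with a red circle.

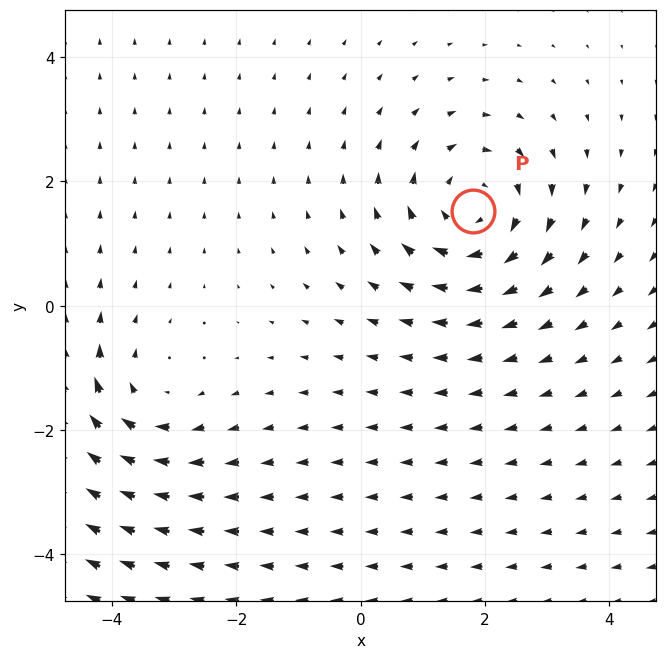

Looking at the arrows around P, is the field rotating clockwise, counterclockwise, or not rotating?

Near P at (1.8, 1.5) the arrows circulate clockwise. The curl (z-component) there is about -4; negative curl means clockwise rotation.

clockwise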